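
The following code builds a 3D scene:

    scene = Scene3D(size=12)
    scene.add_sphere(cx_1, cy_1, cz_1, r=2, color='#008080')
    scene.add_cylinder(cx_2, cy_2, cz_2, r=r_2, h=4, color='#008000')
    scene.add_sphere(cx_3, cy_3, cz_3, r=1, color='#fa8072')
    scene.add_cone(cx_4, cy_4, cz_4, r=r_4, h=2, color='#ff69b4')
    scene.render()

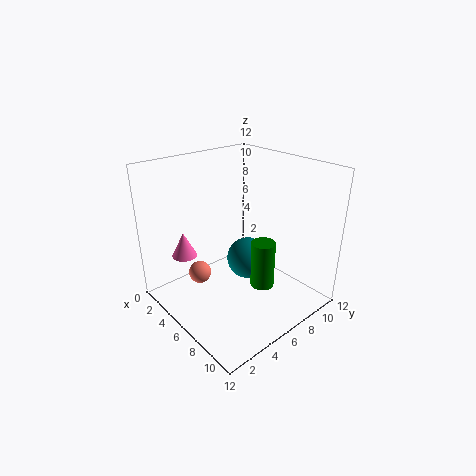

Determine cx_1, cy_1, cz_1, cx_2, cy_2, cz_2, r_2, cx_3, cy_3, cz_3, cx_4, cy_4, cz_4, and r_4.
cx_1 = 4, cy_1 = 9, cz_1 = 2, cx_2 = 8, cy_2 = 7, cz_2 = 2, r_2 = 1, cx_3 = 3, cy_3 = 4, cz_3 = 2, cx_4 = 4, cy_4 = 2, cz_4 = 5, r_4 = 1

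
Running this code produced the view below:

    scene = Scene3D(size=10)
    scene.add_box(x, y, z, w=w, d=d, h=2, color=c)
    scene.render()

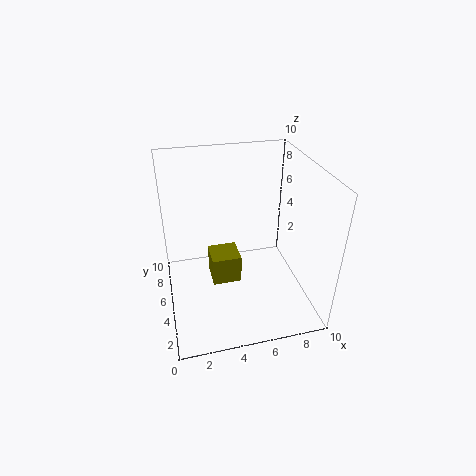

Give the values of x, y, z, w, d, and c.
x = 3; y = 4; z = 2; w = 2; d = 2; c = 'olive'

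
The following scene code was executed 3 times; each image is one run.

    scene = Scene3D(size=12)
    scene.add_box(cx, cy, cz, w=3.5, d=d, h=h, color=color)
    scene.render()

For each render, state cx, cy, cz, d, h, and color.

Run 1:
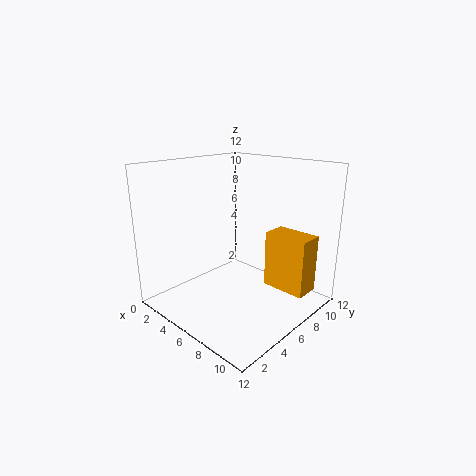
cx = 8.5, cy = 6.5, cz = 2.5, d = 2, h = 4.5, color = 'orange'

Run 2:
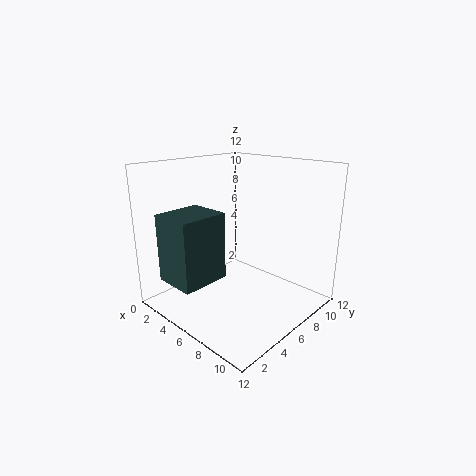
cx = 2.5, cy = 0.5, cz = 3, d = 4, h = 5.5, color = 'darkslategray'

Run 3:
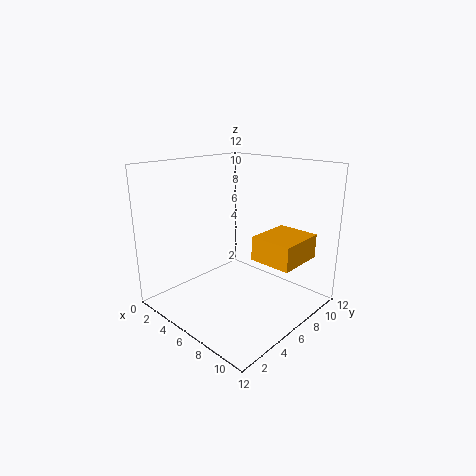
cx = 7.5, cy = 6, cz = 4.5, d = 4, h = 2, color = 'orange'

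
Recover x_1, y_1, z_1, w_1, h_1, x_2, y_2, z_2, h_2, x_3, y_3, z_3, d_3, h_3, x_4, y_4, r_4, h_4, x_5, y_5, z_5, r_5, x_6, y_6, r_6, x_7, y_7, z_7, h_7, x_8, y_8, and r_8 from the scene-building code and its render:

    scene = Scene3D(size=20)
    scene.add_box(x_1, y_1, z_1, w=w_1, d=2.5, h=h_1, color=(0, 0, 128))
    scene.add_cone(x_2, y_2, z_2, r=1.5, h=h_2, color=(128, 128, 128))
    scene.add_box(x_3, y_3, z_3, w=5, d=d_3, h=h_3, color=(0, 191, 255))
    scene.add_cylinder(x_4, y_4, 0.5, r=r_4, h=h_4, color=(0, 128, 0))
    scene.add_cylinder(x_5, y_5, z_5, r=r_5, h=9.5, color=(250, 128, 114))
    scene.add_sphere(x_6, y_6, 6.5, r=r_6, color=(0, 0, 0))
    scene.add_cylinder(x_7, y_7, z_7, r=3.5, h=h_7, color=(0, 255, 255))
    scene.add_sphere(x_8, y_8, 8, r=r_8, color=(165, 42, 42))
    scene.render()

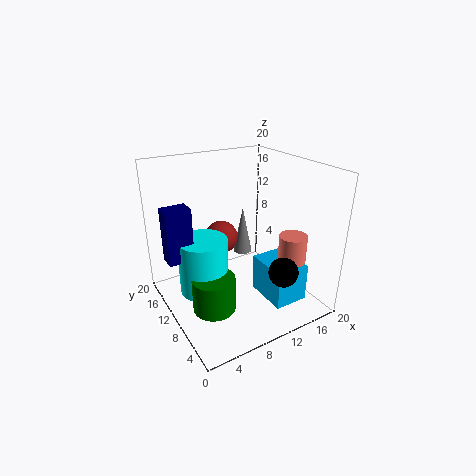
x_1 = 0.5, y_1 = 11.5, z_1 = 7.5, w_1 = 3.5, h_1 = 7.5, x_2 = 14.5, y_2 = 16, z_2 = 4, h_2 = 7.5, x_3 = 13, y_3 = 4, z_3 = 0.5, d_3 = 6.5, h_3 = 5.5, x_4 = 5.5, y_4 = 9, r_4 = 3, h_4 = 5, x_5 = 17, y_5 = 6.5, z_5 = 0.5, r_5 = 2, x_6 = 13.5, y_6 = 4, r_6 = 2, x_7 = 5.5, y_7 = 12, z_7 = 2, h_7 = 8, x_8 = 10, y_8 = 15, r_8 = 2.5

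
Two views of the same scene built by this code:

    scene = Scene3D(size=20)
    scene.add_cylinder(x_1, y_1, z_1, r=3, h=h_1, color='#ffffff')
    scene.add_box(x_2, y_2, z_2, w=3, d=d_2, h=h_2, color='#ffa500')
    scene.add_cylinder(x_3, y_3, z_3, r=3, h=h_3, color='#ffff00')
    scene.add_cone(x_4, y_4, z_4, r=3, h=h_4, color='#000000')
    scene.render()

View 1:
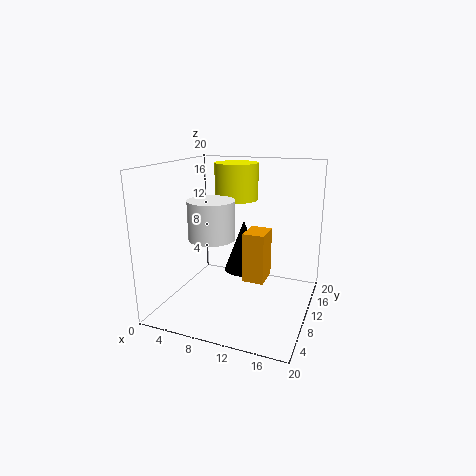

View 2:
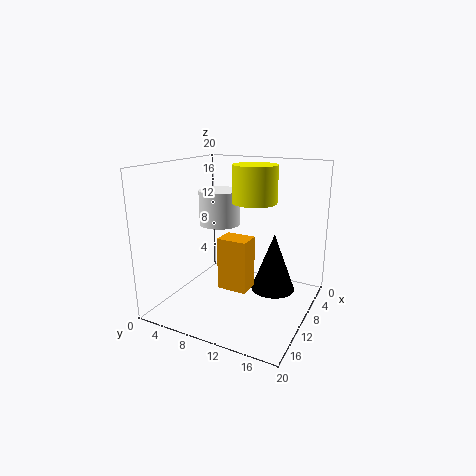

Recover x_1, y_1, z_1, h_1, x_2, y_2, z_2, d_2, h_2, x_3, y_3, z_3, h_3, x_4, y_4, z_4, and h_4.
x_1 = 8
y_1 = 6
z_1 = 11
h_1 = 5
x_2 = 11
y_2 = 9
z_2 = 4
d_2 = 4
h_2 = 7
x_3 = 9
y_3 = 12
z_3 = 15
h_3 = 5
x_4 = 9
y_4 = 15
z_4 = 3
h_4 = 8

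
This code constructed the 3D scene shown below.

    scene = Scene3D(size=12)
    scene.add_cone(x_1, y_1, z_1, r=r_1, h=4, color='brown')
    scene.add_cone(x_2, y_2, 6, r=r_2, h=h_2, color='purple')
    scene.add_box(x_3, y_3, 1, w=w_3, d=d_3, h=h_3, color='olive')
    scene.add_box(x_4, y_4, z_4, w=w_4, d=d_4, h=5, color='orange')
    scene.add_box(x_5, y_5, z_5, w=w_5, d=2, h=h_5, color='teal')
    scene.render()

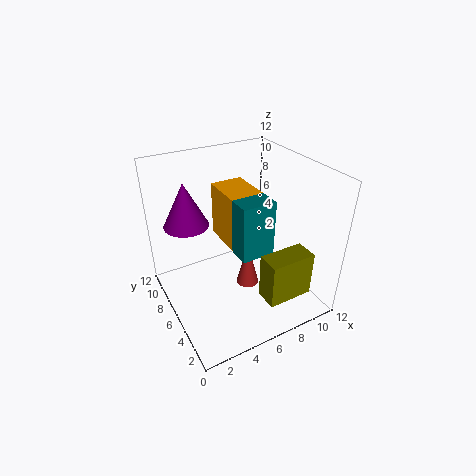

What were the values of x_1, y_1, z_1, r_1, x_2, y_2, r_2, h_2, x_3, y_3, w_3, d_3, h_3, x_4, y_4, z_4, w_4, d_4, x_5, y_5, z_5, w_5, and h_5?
x_1 = 7; y_1 = 6; z_1 = 1; r_1 = 1; x_2 = 3; y_2 = 10; r_2 = 2; h_2 = 4; x_3 = 7; y_3 = 2; w_3 = 4; d_3 = 2; h_3 = 4; x_4 = 6; y_4 = 7; z_4 = 4; w_4 = 3; d_4 = 4; x_5 = 6; y_5 = 5; z_5 = 4; w_5 = 3; h_5 = 5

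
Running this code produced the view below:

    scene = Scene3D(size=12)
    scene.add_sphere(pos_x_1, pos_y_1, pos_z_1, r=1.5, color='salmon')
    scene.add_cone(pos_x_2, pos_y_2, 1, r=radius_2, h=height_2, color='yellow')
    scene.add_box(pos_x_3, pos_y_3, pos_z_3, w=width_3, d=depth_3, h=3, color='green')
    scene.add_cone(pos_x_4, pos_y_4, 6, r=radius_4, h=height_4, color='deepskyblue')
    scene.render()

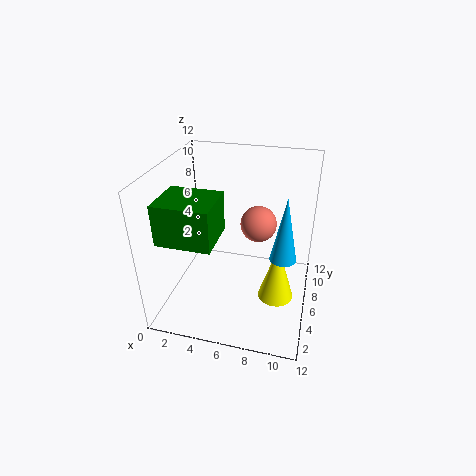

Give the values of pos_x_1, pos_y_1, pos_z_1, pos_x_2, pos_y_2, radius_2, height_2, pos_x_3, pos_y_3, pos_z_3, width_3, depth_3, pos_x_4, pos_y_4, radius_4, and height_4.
pos_x_1 = 7.5; pos_y_1 = 7; pos_z_1 = 7; pos_x_2 = 9.5; pos_y_2 = 5.5; radius_2 = 1.5; height_2 = 5; pos_x_3 = 1.5; pos_y_3 = 0.5; pos_z_3 = 8; width_3 = 4; depth_3 = 3.5; pos_x_4 = 10; pos_y_4 = 4; radius_4 = 1; height_4 = 5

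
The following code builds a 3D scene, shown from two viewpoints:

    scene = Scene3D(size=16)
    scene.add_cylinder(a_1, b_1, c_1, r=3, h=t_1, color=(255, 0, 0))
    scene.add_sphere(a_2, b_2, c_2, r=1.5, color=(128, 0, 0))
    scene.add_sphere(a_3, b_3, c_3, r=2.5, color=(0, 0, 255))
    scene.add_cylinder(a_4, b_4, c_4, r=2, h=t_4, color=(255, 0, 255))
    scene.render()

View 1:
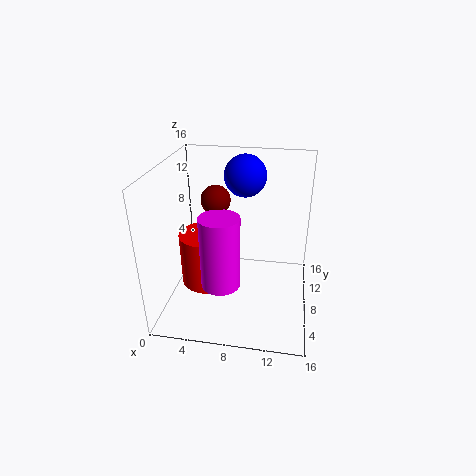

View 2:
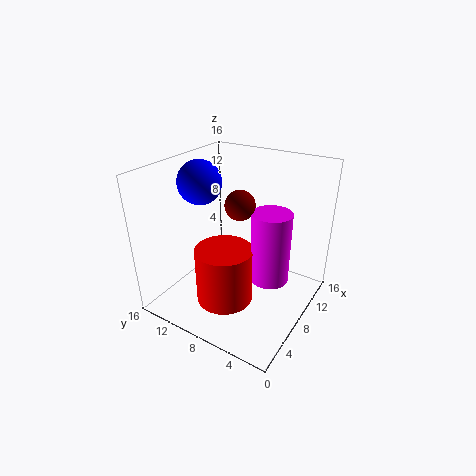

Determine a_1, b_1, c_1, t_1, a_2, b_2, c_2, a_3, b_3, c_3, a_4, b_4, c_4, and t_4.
a_1 = 4.5
b_1 = 7.5
c_1 = 2.5
t_1 = 6
a_2 = 6
b_2 = 6.5
c_2 = 13
a_3 = 8
b_3 = 13
c_3 = 13.5
a_4 = 7
b_4 = 3.5
c_4 = 5
t_4 = 7.5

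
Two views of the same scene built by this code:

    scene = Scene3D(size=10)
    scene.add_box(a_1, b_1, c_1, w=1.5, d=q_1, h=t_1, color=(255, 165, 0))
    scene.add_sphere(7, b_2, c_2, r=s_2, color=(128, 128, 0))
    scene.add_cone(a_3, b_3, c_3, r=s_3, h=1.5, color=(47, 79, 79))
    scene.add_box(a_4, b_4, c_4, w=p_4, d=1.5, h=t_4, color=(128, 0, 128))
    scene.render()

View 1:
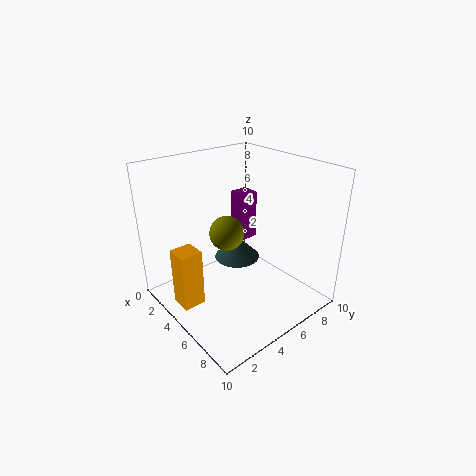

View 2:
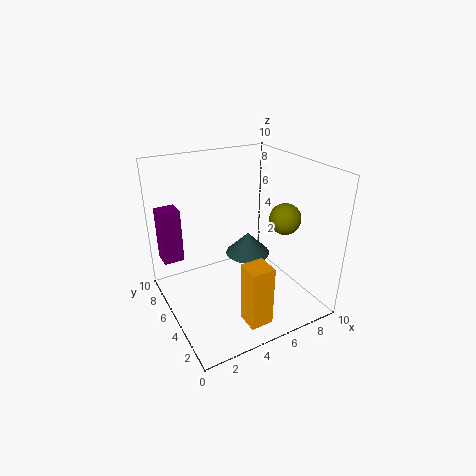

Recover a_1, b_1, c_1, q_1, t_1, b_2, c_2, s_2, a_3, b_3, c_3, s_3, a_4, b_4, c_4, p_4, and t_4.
a_1 = 3.5, b_1 = 0.5, c_1 = 1, q_1 = 1.5, t_1 = 4, b_2 = 2.5, c_2 = 7, s_2 = 1, a_3 = 5.5, b_3 = 4.5, c_3 = 4, s_3 = 1.5, a_4 = 0.5, b_4 = 8, c_4 = 2.5, p_4 = 1.5, t_4 = 4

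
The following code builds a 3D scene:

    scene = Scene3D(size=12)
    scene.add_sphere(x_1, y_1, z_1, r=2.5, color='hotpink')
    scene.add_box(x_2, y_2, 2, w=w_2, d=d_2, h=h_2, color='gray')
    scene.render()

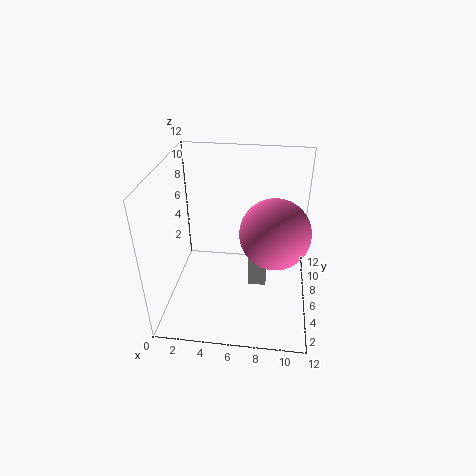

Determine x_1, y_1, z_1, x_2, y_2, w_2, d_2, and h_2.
x_1 = 9, y_1 = 3, z_1 = 8.5, x_2 = 7, y_2 = 5, w_2 = 1.5, d_2 = 2.5, h_2 = 3.5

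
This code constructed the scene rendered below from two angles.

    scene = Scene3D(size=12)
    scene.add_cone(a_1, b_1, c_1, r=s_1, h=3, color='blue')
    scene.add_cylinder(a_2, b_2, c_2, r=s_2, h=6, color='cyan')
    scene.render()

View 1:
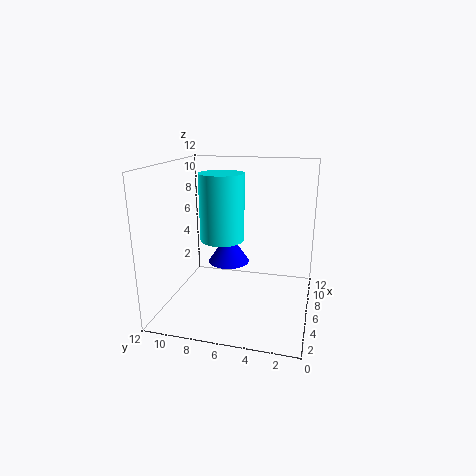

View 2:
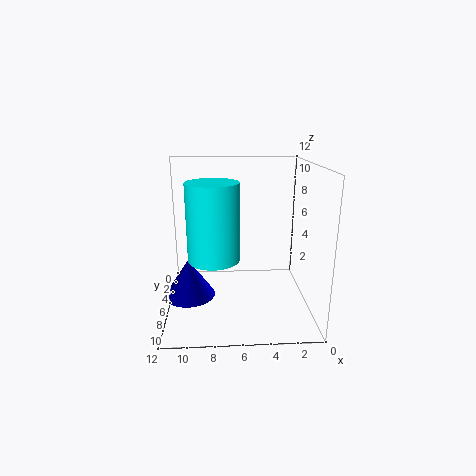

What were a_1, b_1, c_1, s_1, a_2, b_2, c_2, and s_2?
a_1 = 10; b_1 = 8; c_1 = 2; s_1 = 2; a_2 = 8; b_2 = 8; c_2 = 5; s_2 = 2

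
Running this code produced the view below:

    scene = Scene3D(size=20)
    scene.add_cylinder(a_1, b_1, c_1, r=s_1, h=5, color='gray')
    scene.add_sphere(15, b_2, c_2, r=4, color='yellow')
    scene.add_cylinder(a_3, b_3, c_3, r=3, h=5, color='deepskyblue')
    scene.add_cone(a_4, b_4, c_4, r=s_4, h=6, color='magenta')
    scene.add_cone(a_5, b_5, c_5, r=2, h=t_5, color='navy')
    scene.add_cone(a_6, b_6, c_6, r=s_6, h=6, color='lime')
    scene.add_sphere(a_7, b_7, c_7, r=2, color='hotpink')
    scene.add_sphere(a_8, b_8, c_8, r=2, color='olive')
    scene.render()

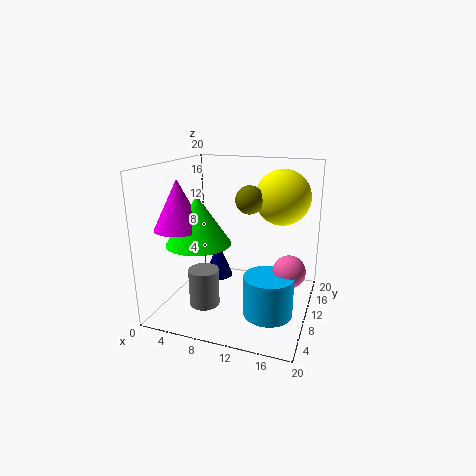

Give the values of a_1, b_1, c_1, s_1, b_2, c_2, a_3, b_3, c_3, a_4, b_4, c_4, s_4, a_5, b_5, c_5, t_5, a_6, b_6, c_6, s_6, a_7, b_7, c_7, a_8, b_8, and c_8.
a_1 = 7; b_1 = 5; c_1 = 2; s_1 = 2; b_2 = 15; c_2 = 15; a_3 = 16; b_3 = 4; c_3 = 3; a_4 = 5; b_4 = 3; c_4 = 13; s_4 = 3; a_5 = 7; b_5 = 10; c_5 = 4; t_5 = 5; a_6 = 7; b_6 = 4; c_6 = 11; s_6 = 4; a_7 = 18; b_7 = 6; c_7 = 8; a_8 = 11; b_8 = 12; c_8 = 15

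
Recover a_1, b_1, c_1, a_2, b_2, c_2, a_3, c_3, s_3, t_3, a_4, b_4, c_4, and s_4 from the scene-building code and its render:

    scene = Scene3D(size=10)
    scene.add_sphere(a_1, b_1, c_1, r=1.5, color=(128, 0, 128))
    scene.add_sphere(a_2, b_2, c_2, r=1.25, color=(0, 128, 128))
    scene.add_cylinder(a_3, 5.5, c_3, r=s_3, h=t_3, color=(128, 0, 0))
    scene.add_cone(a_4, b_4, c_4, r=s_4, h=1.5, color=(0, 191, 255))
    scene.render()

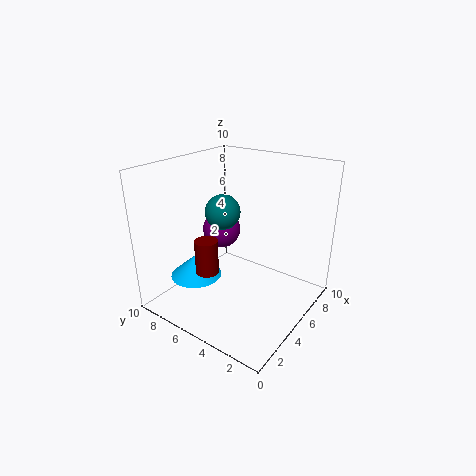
a_1 = 7.25
b_1 = 8.25
c_1 = 4
a_2 = 5.25
b_2 = 6.5
c_2 = 6.5
a_3 = 2.25
c_3 = 3.5
s_3 = 0.75
t_3 = 2.25
a_4 = 2.75
b_4 = 7
c_4 = 2.5
s_4 = 1.75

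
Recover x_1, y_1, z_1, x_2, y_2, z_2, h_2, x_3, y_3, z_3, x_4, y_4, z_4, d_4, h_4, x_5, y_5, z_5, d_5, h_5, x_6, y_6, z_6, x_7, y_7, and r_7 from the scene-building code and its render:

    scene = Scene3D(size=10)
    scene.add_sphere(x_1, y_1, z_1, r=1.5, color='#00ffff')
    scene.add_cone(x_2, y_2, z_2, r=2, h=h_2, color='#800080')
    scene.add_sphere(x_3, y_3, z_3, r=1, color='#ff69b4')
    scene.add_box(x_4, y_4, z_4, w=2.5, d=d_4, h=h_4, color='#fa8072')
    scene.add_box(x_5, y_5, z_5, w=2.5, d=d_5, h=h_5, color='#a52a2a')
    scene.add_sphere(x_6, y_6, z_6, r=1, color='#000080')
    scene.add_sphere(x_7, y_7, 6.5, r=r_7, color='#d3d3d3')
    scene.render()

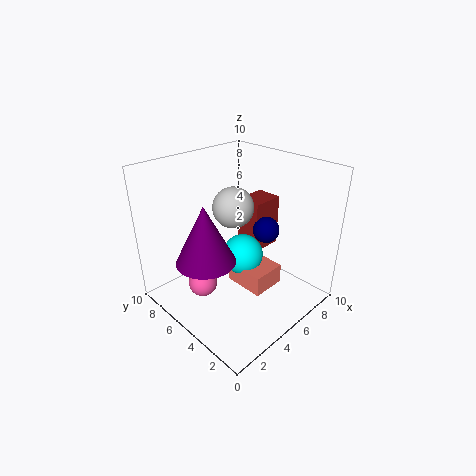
x_1 = 6
y_1 = 5.5
z_1 = 3
x_2 = 2.5
y_2 = 5.5
z_2 = 4
h_2 = 4
x_3 = 2.5
y_3 = 6
z_3 = 2
x_4 = 5
y_4 = 3
z_4 = 1
d_4 = 3
h_4 = 1.5
x_5 = 7.5
y_5 = 5.5
z_5 = 2.5
d_5 = 2
h_5 = 4
x_6 = 8
y_6 = 5
z_6 = 4.5
x_7 = 6
y_7 = 6.5
r_7 = 1.5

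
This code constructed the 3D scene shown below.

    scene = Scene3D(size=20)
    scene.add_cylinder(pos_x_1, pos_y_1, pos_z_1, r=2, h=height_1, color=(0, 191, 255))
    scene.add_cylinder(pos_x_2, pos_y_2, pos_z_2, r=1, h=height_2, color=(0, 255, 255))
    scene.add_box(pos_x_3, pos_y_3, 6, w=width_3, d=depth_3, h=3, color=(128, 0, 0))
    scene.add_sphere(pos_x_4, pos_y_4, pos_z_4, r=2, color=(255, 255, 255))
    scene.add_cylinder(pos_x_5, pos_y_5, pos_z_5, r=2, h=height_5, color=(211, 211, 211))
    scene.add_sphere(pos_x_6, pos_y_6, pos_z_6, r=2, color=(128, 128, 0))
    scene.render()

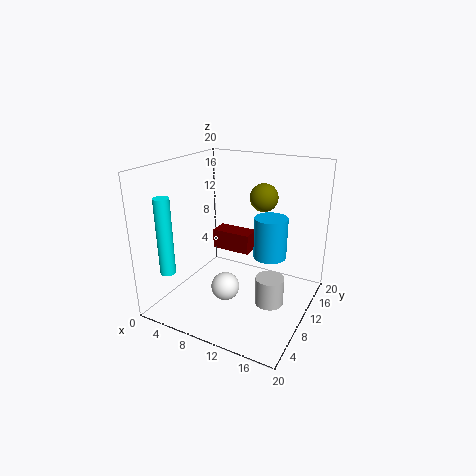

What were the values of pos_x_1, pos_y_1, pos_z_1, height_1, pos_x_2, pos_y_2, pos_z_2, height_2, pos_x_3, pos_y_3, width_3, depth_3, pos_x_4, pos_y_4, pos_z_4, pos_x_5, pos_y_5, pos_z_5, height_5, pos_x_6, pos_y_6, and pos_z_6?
pos_x_1 = 16, pos_y_1 = 7, pos_z_1 = 10, height_1 = 5, pos_x_2 = 4, pos_y_2 = 2, pos_z_2 = 7, height_2 = 10, pos_x_3 = 4, pos_y_3 = 13, width_3 = 6, depth_3 = 3, pos_x_4 = 9, pos_y_4 = 8, pos_z_4 = 3, pos_x_5 = 15, pos_y_5 = 10, pos_z_5 = 1, height_5 = 4, pos_x_6 = 12, pos_y_6 = 14, pos_z_6 = 15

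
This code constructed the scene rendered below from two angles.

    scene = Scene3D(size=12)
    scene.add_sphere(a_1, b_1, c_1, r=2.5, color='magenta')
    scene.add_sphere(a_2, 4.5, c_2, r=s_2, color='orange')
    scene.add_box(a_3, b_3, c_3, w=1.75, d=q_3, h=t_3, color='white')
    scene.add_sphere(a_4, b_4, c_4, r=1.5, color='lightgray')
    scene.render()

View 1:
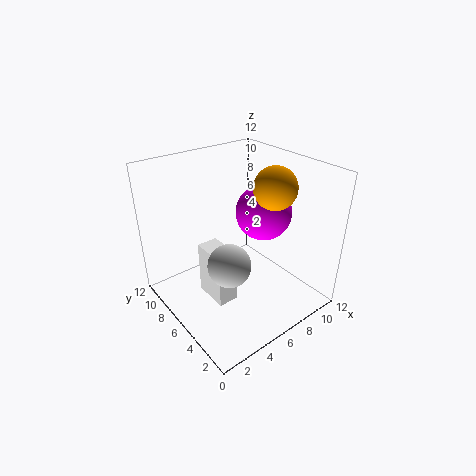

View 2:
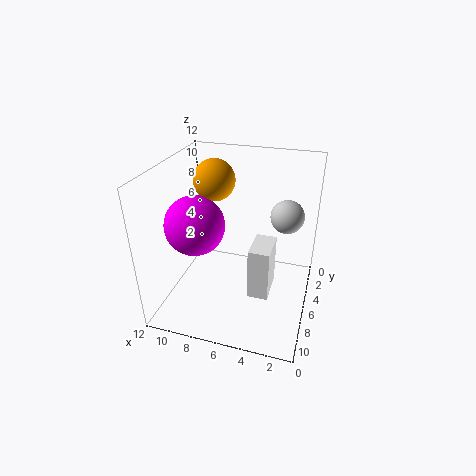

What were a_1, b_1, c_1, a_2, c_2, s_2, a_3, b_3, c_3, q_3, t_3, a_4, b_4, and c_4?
a_1 = 9.5
b_1 = 6.75
c_1 = 7
a_2 = 8.5
c_2 = 10.25
s_2 = 1.75
a_3 = 3
b_3 = 4.5
c_3 = 1.25
q_3 = 3
t_3 = 4.5
a_4 = 2.5
b_4 = 2.5
c_4 = 6.75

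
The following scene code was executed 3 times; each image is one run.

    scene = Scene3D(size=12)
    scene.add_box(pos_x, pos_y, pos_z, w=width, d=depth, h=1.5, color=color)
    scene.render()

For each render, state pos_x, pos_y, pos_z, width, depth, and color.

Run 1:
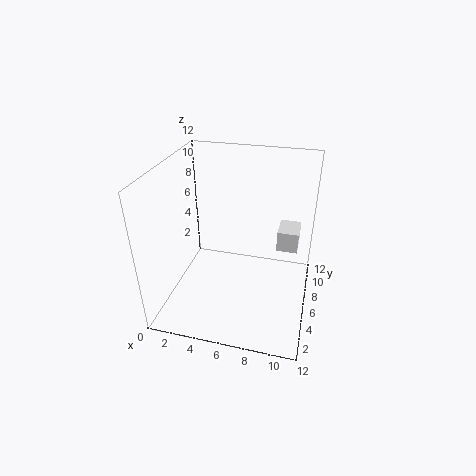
pos_x = 9.5, pos_y = 3.5, pos_z = 7, width = 1.5, depth = 2, color = 'white'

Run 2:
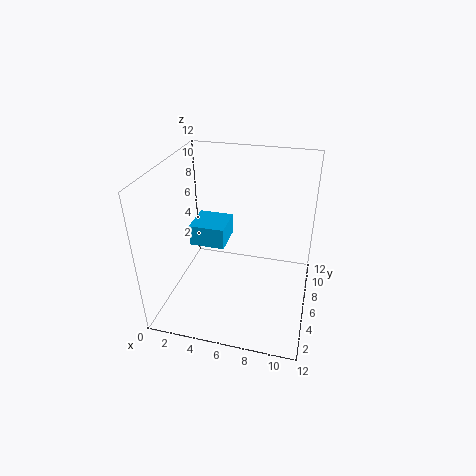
pos_x = 3.5, pos_y = 2, pos_z = 7.5, width = 2.5, depth = 2.5, color = 'deepskyblue'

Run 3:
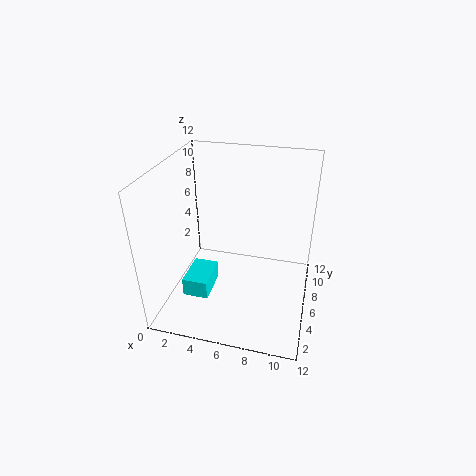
pos_x = 2.5, pos_y = 2, pos_z = 2.5, width = 2, depth = 3, color = 'cyan'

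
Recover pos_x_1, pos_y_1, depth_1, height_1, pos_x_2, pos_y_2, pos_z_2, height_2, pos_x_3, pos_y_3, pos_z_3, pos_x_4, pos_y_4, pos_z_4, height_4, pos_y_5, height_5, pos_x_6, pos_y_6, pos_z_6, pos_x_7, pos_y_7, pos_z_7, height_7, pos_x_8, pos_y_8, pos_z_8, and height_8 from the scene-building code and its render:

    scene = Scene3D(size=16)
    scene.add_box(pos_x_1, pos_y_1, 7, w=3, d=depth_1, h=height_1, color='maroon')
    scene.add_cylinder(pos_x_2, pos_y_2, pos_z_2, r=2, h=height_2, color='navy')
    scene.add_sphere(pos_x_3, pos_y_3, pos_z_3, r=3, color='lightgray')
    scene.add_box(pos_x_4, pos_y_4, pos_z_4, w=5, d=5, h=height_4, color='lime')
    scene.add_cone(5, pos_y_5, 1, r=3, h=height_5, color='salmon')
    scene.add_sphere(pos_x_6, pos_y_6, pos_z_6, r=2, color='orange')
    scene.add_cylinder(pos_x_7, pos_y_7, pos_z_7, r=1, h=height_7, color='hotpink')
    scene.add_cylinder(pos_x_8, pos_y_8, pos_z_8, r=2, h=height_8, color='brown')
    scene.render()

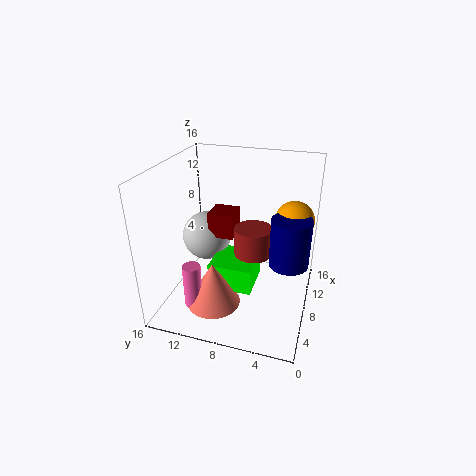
pos_x_1 = 9, pos_y_1 = 9, depth_1 = 3, height_1 = 3, pos_x_2 = 6, pos_y_2 = 2, pos_z_2 = 7, height_2 = 5, pos_x_3 = 11, pos_y_3 = 13, pos_z_3 = 6, pos_x_4 = 6, pos_y_4 = 6, pos_z_4 = 2, height_4 = 3, pos_y_5 = 10, height_5 = 5, pos_x_6 = 8, pos_y_6 = 2, pos_z_6 = 11, pos_x_7 = 4, pos_y_7 = 12, pos_z_7 = 1, height_7 = 5, pos_x_8 = 7, pos_y_8 = 6, pos_z_8 = 7, height_8 = 3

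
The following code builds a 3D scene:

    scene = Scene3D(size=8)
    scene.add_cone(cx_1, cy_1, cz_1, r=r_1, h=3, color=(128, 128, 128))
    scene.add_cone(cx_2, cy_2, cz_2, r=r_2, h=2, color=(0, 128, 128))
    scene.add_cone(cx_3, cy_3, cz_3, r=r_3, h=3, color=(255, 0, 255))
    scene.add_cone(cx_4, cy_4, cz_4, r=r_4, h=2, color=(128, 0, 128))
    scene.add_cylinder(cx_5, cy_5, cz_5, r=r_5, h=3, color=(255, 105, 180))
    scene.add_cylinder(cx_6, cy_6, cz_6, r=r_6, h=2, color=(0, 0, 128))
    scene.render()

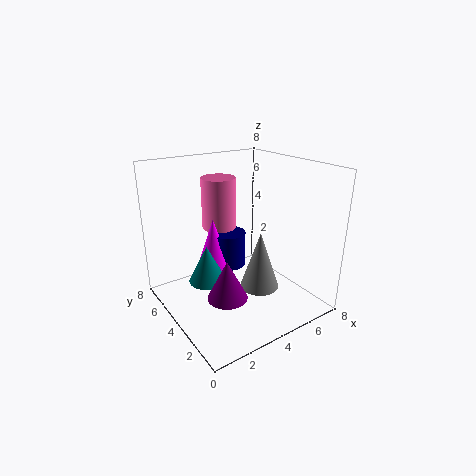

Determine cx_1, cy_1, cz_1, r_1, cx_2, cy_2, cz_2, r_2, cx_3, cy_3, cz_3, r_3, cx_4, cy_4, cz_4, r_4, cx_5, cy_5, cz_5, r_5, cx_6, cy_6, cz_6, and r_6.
cx_1 = 4; cy_1 = 2; cz_1 = 2; r_1 = 1; cx_2 = 2; cy_2 = 4; cz_2 = 2; r_2 = 1; cx_3 = 3; cy_3 = 5; cz_3 = 2; r_3 = 1; cx_4 = 2; cy_4 = 2; cz_4 = 2; r_4 = 1; cx_5 = 4; cy_5 = 6; cz_5 = 4; r_5 = 1; cx_6 = 4; cy_6 = 5; cz_6 = 2; r_6 = 1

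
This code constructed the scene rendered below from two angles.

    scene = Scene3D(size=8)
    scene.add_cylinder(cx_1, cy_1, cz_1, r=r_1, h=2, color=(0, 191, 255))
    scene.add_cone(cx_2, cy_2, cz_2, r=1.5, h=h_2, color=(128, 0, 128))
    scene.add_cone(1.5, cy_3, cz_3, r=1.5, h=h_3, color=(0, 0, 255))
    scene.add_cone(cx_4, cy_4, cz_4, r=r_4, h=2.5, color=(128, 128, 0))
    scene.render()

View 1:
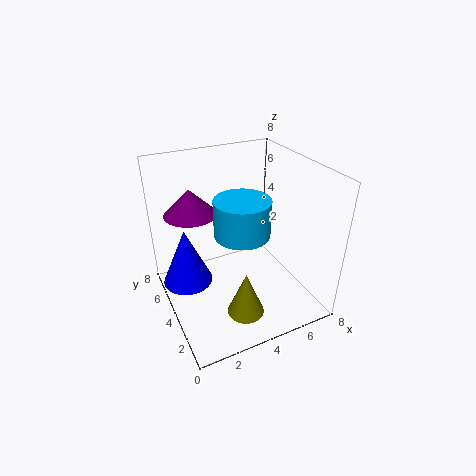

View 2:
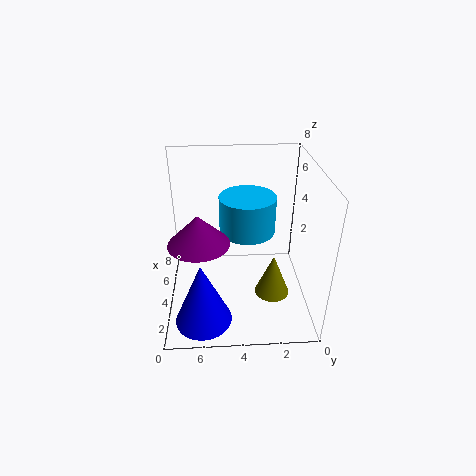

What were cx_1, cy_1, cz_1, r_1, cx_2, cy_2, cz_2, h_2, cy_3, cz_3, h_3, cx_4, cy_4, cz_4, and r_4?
cx_1 = 4; cy_1 = 3.5; cz_1 = 4.5; r_1 = 1.5; cx_2 = 2; cy_2 = 6; cz_2 = 5; h_2 = 1.5; cy_3 = 6; cz_3 = 0.5; h_3 = 3.5; cx_4 = 3.5; cy_4 = 2; cz_4 = 0.5; r_4 = 1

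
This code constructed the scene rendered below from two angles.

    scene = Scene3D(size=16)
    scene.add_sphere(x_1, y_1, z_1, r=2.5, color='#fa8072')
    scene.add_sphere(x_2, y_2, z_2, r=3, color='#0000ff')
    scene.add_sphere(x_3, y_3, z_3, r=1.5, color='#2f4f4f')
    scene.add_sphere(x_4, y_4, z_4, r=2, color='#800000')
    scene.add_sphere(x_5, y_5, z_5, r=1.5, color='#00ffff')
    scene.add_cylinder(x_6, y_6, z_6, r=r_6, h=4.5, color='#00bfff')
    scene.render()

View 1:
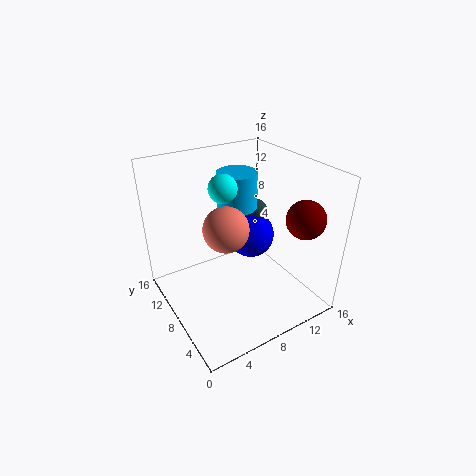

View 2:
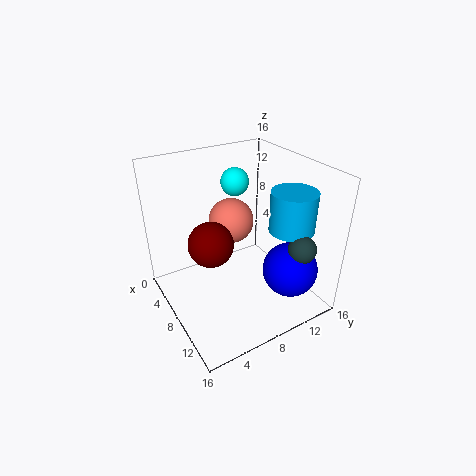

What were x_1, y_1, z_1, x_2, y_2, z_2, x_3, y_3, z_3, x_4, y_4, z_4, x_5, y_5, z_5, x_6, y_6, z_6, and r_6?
x_1 = 6.5; y_1 = 8; z_1 = 9.5; x_2 = 12.5; y_2 = 12; z_2 = 5; x_3 = 13.5; y_3 = 12.5; z_3 = 8; x_4 = 12.5; y_4 = 2.5; z_4 = 11.5; x_5 = 6.5; y_5 = 8.5; z_5 = 14; x_6 = 11; y_6 = 13; z_6 = 9; r_6 = 2.5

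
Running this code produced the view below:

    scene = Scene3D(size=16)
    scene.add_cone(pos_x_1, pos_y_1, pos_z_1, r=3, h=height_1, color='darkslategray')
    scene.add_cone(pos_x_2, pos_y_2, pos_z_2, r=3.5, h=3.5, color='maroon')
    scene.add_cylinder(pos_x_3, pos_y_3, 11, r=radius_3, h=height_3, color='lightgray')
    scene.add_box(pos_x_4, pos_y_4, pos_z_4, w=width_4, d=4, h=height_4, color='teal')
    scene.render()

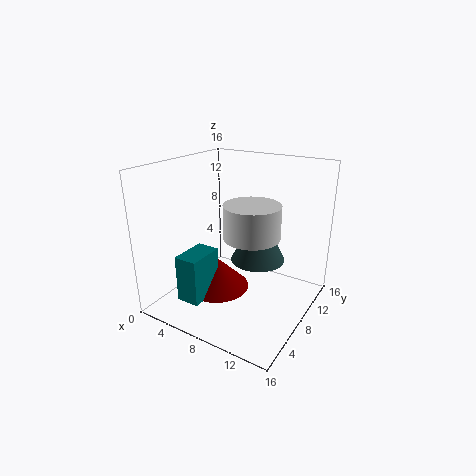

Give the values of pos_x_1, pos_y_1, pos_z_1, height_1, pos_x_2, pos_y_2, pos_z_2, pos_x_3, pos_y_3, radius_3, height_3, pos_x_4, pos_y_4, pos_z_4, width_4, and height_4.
pos_x_1 = 10, pos_y_1 = 9, pos_z_1 = 5.5, height_1 = 6, pos_x_2 = 6.5, pos_y_2 = 6, pos_z_2 = 2.5, pos_x_3 = 12.5, pos_y_3 = 3, radius_3 = 2.5, height_3 = 3, pos_x_4 = 4.5, pos_y_4 = 1.5, pos_z_4 = 2.5, width_4 = 2.5, height_4 = 5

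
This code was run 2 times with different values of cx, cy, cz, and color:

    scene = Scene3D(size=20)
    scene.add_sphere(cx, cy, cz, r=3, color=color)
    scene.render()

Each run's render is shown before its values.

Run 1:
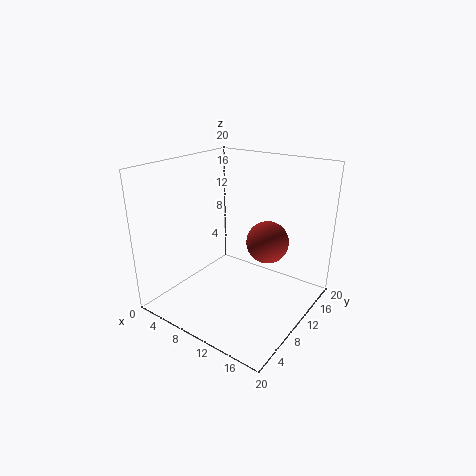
cx = 13; cy = 13; cz = 9; color = 'brown'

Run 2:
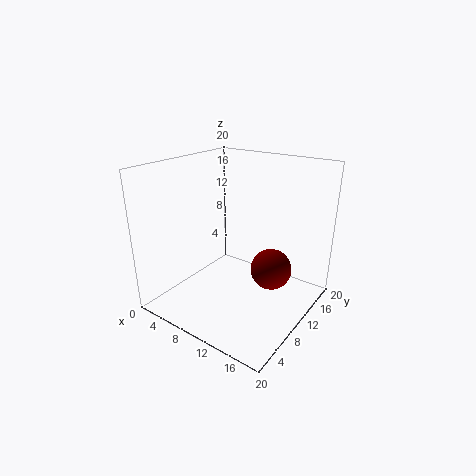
cx = 13.5; cy = 13.5; cz = 4.5; color = 'maroon'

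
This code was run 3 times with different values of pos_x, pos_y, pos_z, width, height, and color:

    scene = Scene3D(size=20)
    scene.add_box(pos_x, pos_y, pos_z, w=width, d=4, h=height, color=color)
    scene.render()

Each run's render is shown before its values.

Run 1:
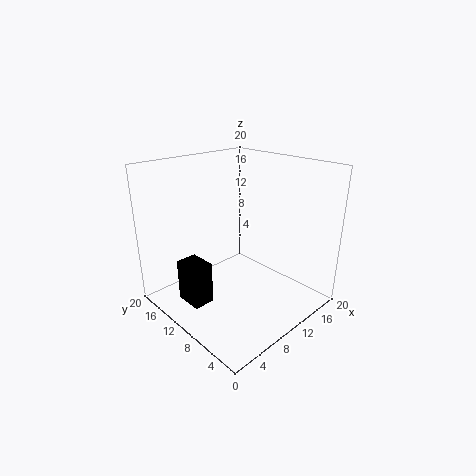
pos_x = 3; pos_y = 11; pos_z = 1; width = 3; height = 6; color = 'black'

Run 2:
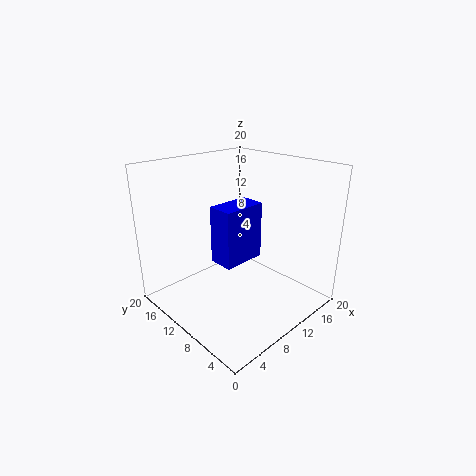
pos_x = 10; pos_y = 12; pos_z = 4; width = 7; height = 9; color = 'blue'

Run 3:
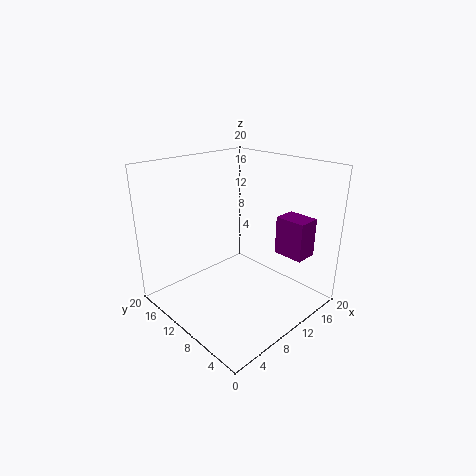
pos_x = 12; pos_y = 1; pos_z = 9; width = 3; height = 5; color = 'purple'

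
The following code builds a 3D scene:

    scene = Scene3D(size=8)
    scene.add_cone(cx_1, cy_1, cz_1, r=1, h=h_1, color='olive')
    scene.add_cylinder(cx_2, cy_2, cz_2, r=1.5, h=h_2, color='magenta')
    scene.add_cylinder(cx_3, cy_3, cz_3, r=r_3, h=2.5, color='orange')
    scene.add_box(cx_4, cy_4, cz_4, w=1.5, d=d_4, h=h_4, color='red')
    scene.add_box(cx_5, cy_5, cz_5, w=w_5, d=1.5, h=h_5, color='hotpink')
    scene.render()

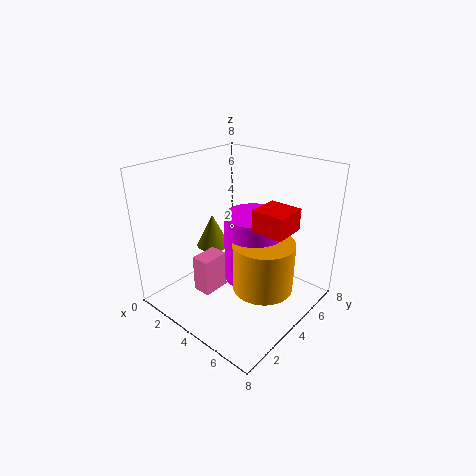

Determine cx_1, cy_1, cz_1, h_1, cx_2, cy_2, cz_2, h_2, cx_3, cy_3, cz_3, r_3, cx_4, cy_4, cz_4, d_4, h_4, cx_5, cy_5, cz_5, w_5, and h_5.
cx_1 = 1.5; cy_1 = 4.5; cz_1 = 2.5; h_1 = 2; cx_2 = 5.5; cy_2 = 3.5; cz_2 = 2.5; h_2 = 3.5; cx_3 = 6.5; cy_3 = 3; cz_3 = 2.5; r_3 = 1.5; cx_4 = 6.5; cy_4 = 2; cz_4 = 6; d_4 = 1.5; h_4 = 1; cx_5 = 3; cy_5 = 1.5; cz_5 = 1.5; w_5 = 1; h_5 = 2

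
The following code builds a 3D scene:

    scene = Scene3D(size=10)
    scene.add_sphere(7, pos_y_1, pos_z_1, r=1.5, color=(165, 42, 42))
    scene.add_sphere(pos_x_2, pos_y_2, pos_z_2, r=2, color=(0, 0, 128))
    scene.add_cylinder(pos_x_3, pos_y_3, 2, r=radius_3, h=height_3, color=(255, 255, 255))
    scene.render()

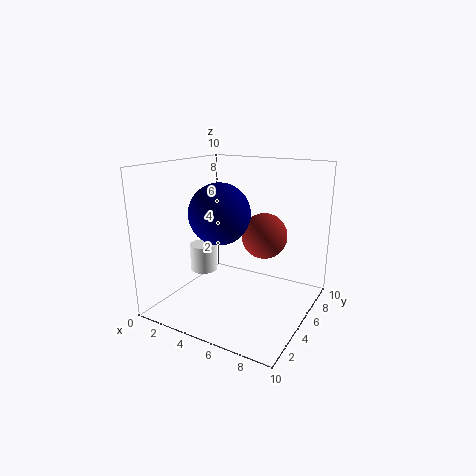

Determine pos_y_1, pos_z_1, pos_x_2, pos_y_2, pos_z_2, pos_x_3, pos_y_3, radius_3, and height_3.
pos_y_1 = 5
pos_z_1 = 5.5
pos_x_2 = 4.5
pos_y_2 = 3.5
pos_z_2 = 7
pos_x_3 = 2
pos_y_3 = 5
radius_3 = 1
height_3 = 2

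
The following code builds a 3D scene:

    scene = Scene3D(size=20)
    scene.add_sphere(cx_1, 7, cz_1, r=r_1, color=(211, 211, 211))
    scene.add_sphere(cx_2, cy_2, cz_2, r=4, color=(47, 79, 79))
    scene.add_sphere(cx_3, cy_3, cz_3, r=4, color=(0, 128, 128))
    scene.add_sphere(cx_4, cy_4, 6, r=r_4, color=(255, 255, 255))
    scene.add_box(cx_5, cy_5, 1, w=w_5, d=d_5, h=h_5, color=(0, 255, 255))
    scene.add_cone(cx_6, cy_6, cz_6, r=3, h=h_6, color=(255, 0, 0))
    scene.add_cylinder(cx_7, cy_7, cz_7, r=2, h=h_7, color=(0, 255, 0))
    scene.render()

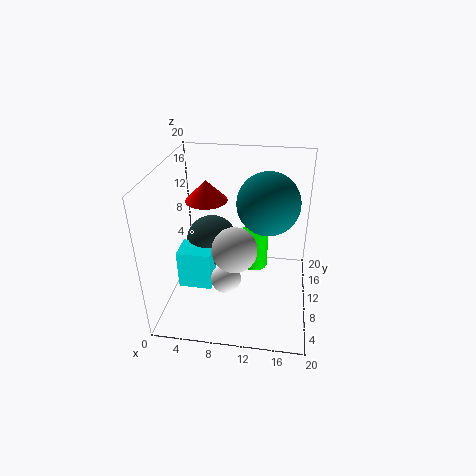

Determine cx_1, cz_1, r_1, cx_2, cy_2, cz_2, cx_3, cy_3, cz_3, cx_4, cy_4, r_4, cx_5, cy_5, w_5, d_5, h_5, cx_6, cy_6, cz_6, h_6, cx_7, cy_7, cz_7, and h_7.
cx_1 = 10
cz_1 = 10
r_1 = 3
cx_2 = 5
cy_2 = 15
cz_2 = 6
cx_3 = 14
cy_3 = 9
cz_3 = 16
cx_4 = 9
cy_4 = 6
r_4 = 2
cx_5 = 1
cy_5 = 9
w_5 = 5
d_5 = 4
h_5 = 6
cx_6 = 5
cy_6 = 13
cz_6 = 14
h_6 = 3
cx_7 = 12
cy_7 = 14
cz_7 = 3
h_7 = 6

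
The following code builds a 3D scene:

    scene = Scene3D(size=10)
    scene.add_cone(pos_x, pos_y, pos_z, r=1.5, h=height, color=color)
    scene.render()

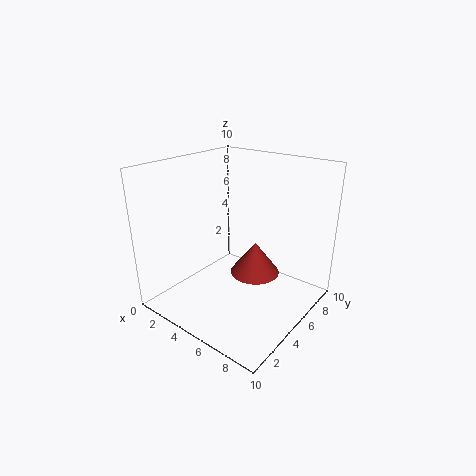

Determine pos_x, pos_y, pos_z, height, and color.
pos_x = 7.5; pos_y = 3.5; pos_z = 4; height = 2; color = 'brown'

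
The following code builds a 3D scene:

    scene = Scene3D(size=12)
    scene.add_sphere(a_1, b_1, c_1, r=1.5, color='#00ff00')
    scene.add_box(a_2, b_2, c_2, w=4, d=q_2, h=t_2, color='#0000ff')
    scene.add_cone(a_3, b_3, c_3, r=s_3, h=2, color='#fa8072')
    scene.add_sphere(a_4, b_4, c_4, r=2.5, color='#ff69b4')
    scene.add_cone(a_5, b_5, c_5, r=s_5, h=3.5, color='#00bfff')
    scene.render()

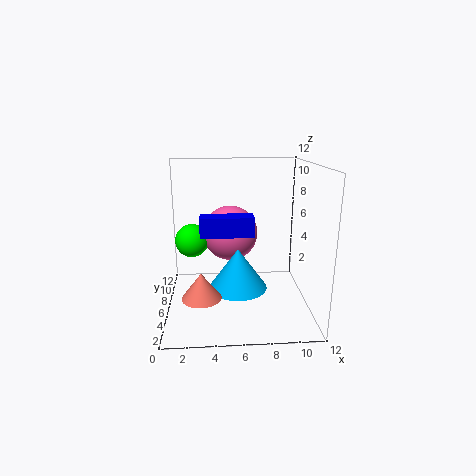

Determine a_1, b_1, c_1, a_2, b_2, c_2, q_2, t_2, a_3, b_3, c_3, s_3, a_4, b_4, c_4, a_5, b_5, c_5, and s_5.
a_1 = 2; b_1 = 8.5; c_1 = 5; a_2 = 3; b_2 = 3; c_2 = 7; q_2 = 1.5; t_2 = 1.5; a_3 = 3; b_3 = 2.5; c_3 = 2.5; s_3 = 1.5; a_4 = 5.5; b_4 = 9; c_4 = 5.5; a_5 = 6; b_5 = 6; c_5 = 1.5; s_5 = 2.5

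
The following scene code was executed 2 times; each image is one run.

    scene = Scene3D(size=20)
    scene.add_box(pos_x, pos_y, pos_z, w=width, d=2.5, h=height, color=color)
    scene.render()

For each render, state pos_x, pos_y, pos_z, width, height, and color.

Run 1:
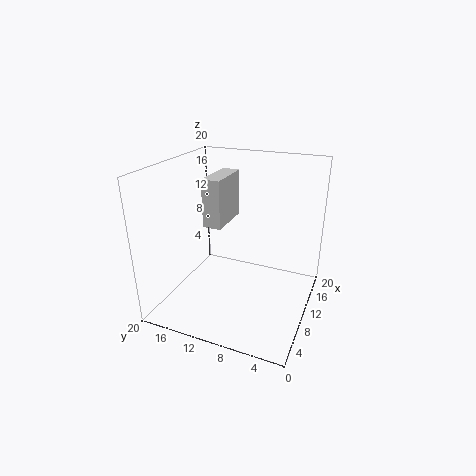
pos_x = 7.5, pos_y = 11.5, pos_z = 12, width = 6.5, height = 6.5, color = 'lightgray'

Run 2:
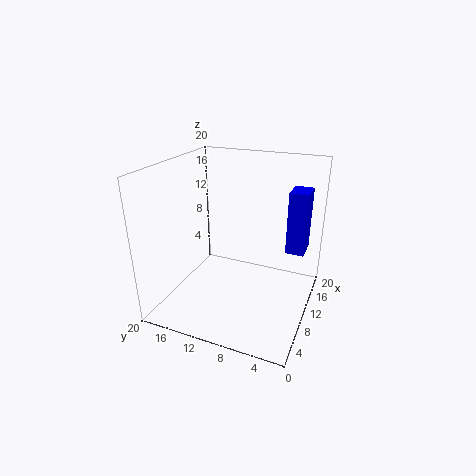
pos_x = 11, pos_y = 1, pos_z = 8.5, width = 3.5, height = 8.5, color = 'blue'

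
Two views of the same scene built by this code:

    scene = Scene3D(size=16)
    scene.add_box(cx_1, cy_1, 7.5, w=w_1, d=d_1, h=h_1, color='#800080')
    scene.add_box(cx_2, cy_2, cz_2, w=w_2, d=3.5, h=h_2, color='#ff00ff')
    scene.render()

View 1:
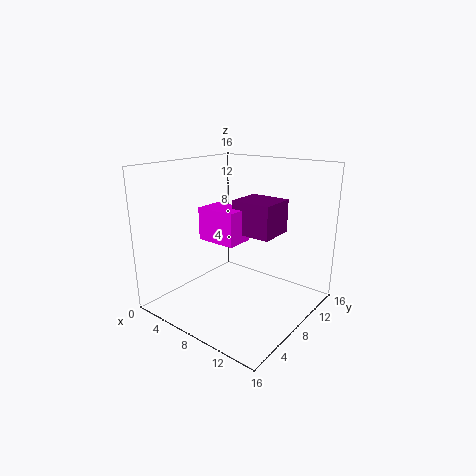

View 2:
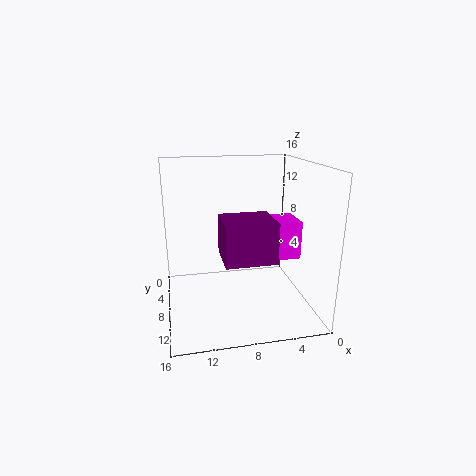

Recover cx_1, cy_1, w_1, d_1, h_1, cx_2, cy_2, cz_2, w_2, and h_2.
cx_1 = 5.5
cy_1 = 10
w_1 = 5
d_1 = 4.5
h_1 = 4
cx_2 = 2
cy_2 = 8
cz_2 = 6.5
w_2 = 5
h_2 = 4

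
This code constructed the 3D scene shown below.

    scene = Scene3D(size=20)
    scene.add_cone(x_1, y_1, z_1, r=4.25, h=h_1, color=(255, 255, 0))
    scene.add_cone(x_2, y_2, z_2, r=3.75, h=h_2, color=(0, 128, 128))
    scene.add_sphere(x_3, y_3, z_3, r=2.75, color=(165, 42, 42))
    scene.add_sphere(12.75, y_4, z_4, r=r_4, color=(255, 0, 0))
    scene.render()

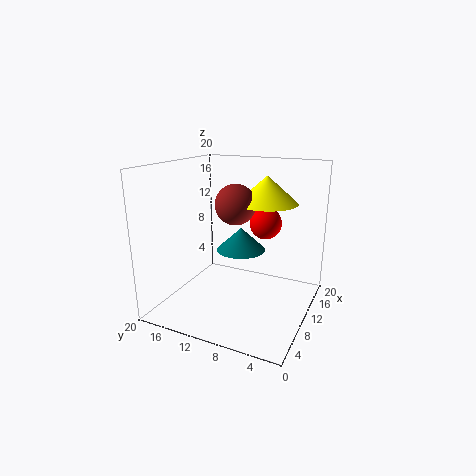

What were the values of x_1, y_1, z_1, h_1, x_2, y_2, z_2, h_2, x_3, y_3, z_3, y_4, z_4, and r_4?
x_1 = 12.25
y_1 = 6.75
z_1 = 14.75
h_1 = 3.75
x_2 = 14.25
y_2 = 11.5
z_2 = 6.5
h_2 = 3.5
x_3 = 9.75
y_3 = 10.25
z_3 = 14.75
y_4 = 7
z_4 = 11.75
r_4 = 2.25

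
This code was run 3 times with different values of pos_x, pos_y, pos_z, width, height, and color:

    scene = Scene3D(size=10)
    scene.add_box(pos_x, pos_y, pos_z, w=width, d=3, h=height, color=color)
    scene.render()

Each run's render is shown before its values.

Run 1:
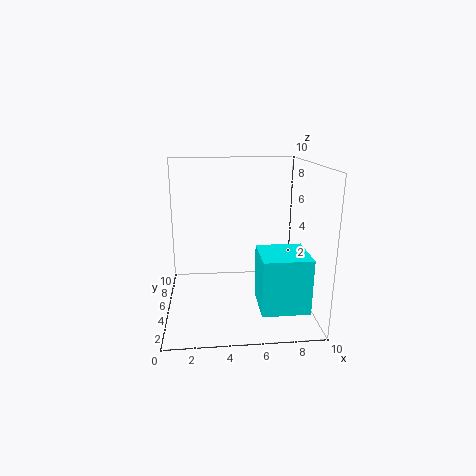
pos_x = 6, pos_y = 0.5, pos_z = 1.5, width = 3, height = 3.5, color = 'cyan'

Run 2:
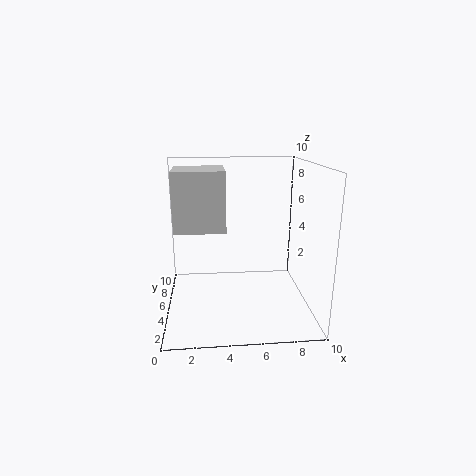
pos_x = 1, pos_y = 1.5, pos_z = 6.5, width = 3, height = 3.5, color = 'lightgray'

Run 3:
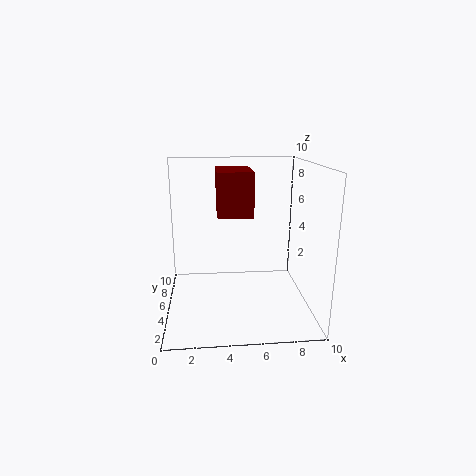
pos_x = 3.5, pos_y = 1, pos_z = 7.5, width = 2, height = 2.5, color = 'maroon'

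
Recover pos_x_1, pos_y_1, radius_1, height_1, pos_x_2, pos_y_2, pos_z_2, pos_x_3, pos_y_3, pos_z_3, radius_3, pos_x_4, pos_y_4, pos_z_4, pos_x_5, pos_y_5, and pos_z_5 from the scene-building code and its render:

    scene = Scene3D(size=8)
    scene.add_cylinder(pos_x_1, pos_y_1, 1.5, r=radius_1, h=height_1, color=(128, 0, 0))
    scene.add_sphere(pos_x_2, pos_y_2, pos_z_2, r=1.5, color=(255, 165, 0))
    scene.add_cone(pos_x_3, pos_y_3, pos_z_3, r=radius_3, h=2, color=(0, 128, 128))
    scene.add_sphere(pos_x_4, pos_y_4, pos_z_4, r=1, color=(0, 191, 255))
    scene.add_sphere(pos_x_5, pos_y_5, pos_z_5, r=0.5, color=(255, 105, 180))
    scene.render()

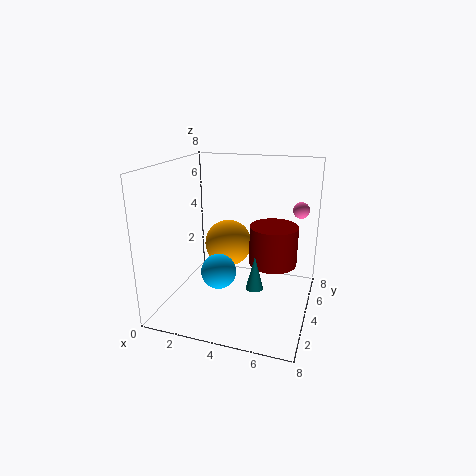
pos_x_1 = 5.5; pos_y_1 = 6.5; radius_1 = 1.5; height_1 = 2.5; pos_x_2 = 2.5; pos_y_2 = 6.5; pos_z_2 = 2.5; pos_x_3 = 5; pos_y_3 = 4; pos_z_3 = 1; radius_3 = 0.5; pos_x_4 = 3; pos_y_4 = 3.5; pos_z_4 = 2; pos_x_5 = 7; pos_y_5 = 7; pos_z_5 = 5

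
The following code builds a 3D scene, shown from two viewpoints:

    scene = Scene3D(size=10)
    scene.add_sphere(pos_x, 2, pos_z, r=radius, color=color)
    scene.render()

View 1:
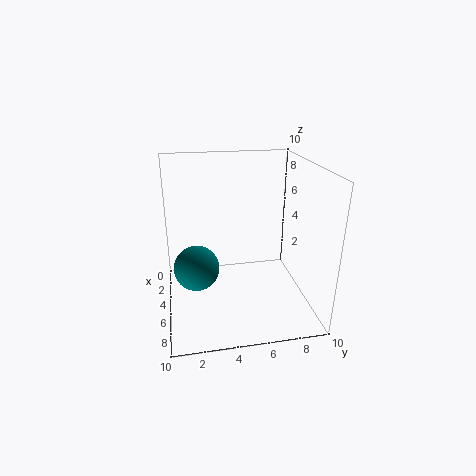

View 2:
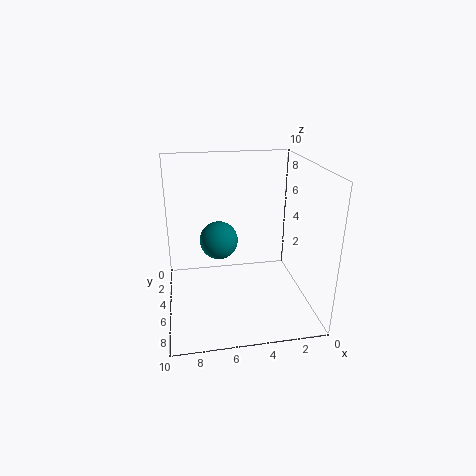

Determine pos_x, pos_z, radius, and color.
pos_x = 6
pos_z = 3.5
radius = 1.5
color = 'teal'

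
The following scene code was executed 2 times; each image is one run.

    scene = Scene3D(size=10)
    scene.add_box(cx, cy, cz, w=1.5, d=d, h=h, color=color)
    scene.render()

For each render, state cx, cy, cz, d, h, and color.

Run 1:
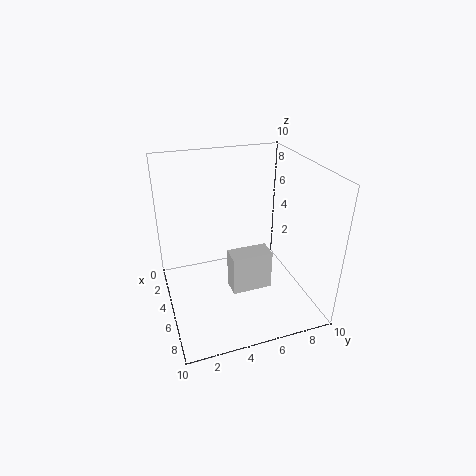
cx = 4
cy = 4.5
cz = 0.5
d = 3
h = 3
color = 'lightgray'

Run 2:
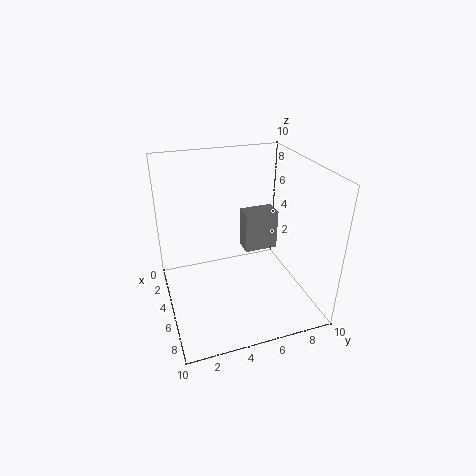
cx = 2.5
cy = 6
cz = 3
d = 2.5
h = 3
color = 'gray'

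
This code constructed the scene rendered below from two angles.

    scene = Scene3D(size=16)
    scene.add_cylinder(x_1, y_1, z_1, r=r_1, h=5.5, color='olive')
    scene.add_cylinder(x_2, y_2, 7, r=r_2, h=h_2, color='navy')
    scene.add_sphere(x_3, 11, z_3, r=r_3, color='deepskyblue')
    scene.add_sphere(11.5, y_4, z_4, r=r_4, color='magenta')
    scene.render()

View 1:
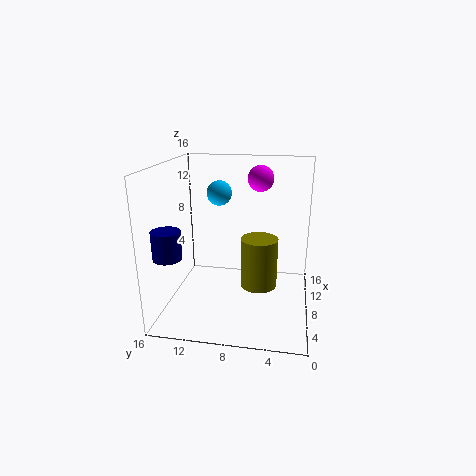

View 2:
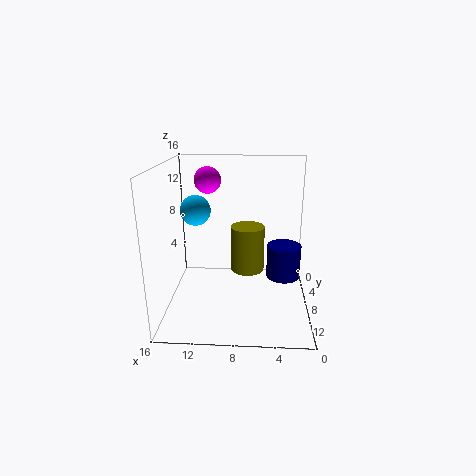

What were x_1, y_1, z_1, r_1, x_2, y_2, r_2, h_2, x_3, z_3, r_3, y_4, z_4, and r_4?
x_1 = 7, y_1 = 5.5, z_1 = 3, r_1 = 2, x_2 = 3.5, y_2 = 14.5, r_2 = 1.5, h_2 = 3, x_3 = 12, z_3 = 12, r_3 = 1.5, y_4 = 6, z_4 = 14, r_4 = 1.5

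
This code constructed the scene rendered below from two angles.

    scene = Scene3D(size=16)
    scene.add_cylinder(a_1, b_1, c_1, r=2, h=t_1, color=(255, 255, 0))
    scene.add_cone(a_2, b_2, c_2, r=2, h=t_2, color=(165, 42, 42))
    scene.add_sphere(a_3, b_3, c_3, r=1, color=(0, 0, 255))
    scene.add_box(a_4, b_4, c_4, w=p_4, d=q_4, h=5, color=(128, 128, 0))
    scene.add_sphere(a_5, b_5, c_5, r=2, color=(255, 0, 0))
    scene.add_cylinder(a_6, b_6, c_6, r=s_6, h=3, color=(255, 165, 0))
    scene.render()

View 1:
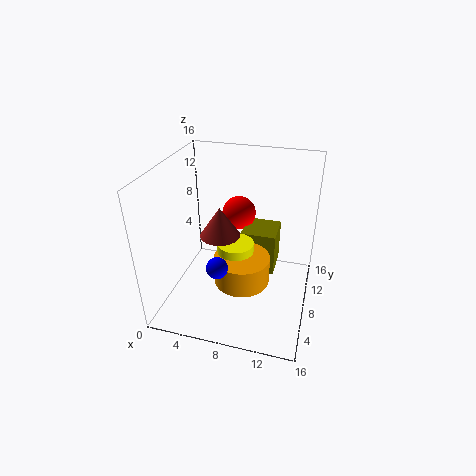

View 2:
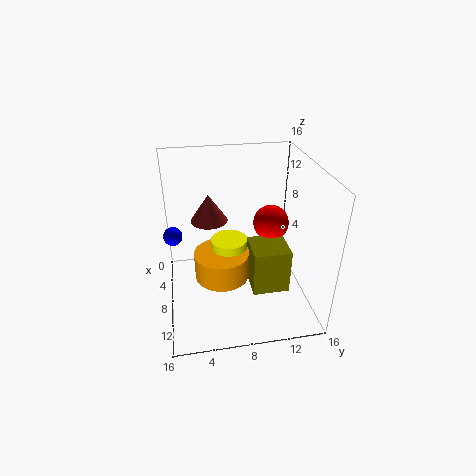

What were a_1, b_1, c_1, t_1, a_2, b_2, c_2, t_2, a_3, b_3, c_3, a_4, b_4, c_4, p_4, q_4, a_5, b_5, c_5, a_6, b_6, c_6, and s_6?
a_1 = 8, b_1 = 7, c_1 = 5, t_1 = 3, a_2 = 7, b_2 = 5, c_2 = 10, t_2 = 3, a_3 = 8, b_3 = 1, c_3 = 9, a_4 = 8, b_4 = 9, c_4 = 3, p_4 = 4, q_4 = 4, a_5 = 7, b_5 = 12, c_5 = 9, a_6 = 9, b_6 = 6, c_6 = 4, s_6 = 3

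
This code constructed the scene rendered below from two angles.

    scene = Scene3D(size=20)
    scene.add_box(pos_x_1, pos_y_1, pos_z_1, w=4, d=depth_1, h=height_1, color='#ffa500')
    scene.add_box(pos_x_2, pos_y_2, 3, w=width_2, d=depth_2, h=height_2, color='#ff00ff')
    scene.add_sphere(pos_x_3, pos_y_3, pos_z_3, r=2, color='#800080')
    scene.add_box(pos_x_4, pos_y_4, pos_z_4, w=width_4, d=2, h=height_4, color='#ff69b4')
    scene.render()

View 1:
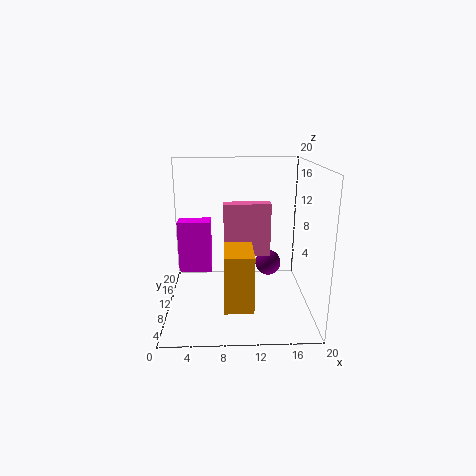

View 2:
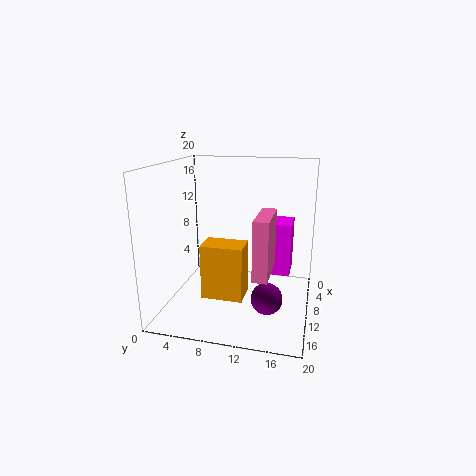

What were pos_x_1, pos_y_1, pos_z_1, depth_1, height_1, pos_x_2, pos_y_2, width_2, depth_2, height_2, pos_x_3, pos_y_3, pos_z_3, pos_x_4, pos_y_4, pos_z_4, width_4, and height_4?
pos_x_1 = 8, pos_y_1 = 5, pos_z_1 = 1, depth_1 = 6, height_1 = 8, pos_x_2 = 1, pos_y_2 = 14, width_2 = 5, depth_2 = 3, height_2 = 8, pos_x_3 = 15, pos_y_3 = 15, pos_z_3 = 4, pos_x_4 = 8, pos_y_4 = 13, pos_z_4 = 6, width_4 = 7, height_4 = 8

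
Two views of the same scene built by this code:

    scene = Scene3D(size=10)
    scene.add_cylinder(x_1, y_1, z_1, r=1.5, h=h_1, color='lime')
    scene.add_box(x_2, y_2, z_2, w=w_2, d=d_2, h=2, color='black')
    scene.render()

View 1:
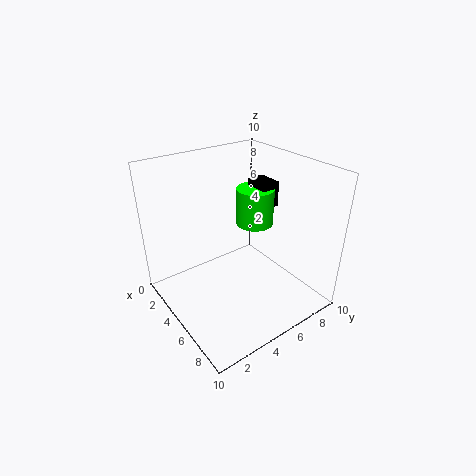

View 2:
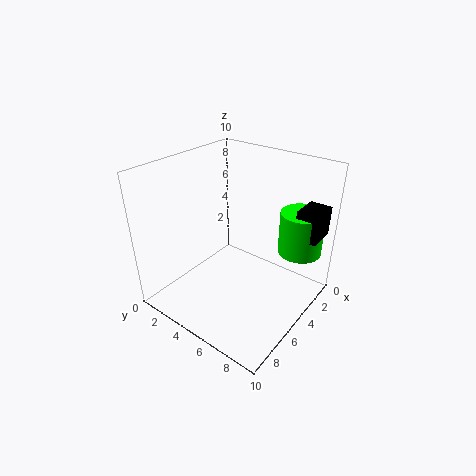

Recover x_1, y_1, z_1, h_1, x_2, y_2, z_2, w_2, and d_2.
x_1 = 2.5; y_1 = 8.5; z_1 = 4; h_1 = 3; x_2 = 1.5; y_2 = 8.5; z_2 = 5.5; w_2 = 2; d_2 = 1.5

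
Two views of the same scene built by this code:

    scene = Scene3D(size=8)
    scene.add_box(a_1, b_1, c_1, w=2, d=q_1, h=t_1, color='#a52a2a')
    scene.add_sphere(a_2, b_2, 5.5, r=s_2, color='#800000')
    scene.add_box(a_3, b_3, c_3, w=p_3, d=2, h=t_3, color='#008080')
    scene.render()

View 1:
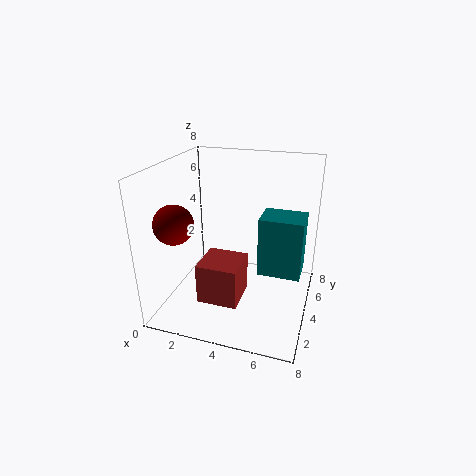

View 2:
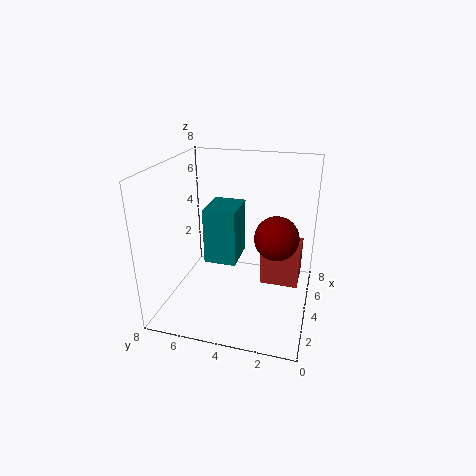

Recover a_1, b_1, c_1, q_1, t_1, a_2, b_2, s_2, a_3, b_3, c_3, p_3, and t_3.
a_1 = 3, b_1 = 0.5, c_1 = 2, q_1 = 2, t_1 = 2, a_2 = 1.5, b_2 = 1.5, s_2 = 1, a_3 = 5, b_3 = 4.5, c_3 = 1.5, p_3 = 2.5, t_3 = 3.5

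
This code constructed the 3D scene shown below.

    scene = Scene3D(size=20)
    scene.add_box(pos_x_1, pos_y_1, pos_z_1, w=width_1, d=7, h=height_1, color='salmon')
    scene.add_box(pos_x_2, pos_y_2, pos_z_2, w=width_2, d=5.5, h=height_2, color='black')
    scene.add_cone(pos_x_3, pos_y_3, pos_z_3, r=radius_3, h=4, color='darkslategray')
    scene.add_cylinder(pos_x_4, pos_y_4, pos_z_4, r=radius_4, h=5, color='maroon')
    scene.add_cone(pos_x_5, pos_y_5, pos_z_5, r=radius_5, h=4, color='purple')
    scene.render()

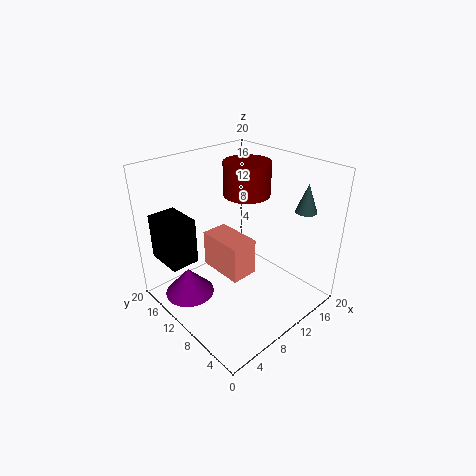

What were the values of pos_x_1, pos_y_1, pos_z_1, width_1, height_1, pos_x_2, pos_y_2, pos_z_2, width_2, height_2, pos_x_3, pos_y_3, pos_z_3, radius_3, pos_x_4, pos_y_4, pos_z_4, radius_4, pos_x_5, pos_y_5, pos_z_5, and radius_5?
pos_x_1 = 8.5, pos_y_1 = 9, pos_z_1 = 3.5, width_1 = 4, height_1 = 5.5, pos_x_2 = 1.5, pos_y_2 = 13.5, pos_z_2 = 6.5, width_2 = 4, height_2 = 6.5, pos_x_3 = 17.5, pos_y_3 = 4.5, pos_z_3 = 13.5, radius_3 = 1.5, pos_x_4 = 15, pos_y_4 = 13.5, pos_z_4 = 14, radius_4 = 3.5, pos_x_5 = 4, pos_y_5 = 14, pos_z_5 = 1.5, radius_5 = 3.5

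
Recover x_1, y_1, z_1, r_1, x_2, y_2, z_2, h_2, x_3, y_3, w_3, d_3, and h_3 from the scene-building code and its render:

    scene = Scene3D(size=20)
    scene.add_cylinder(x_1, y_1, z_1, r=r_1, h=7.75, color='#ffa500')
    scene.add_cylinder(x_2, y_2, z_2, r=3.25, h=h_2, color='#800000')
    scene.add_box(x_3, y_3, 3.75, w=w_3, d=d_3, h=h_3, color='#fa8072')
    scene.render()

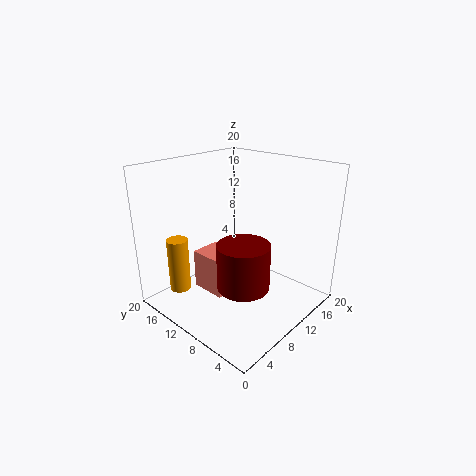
x_1 = 4.25; y_1 = 16.25; z_1 = 2; r_1 = 1.5; x_2 = 5.75; y_2 = 5.25; z_2 = 6.25; h_2 = 5.75; x_3 = 4.5; y_3 = 8.25; w_3 = 4; d_3 = 4.75; h_3 = 5.25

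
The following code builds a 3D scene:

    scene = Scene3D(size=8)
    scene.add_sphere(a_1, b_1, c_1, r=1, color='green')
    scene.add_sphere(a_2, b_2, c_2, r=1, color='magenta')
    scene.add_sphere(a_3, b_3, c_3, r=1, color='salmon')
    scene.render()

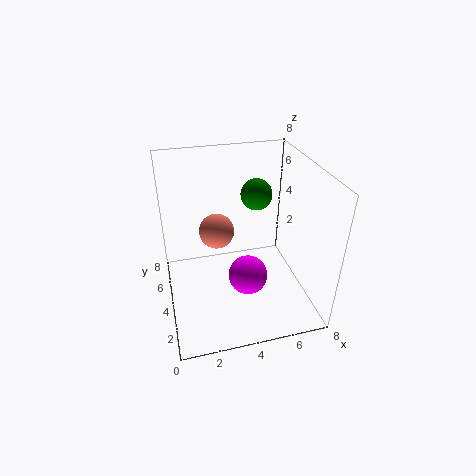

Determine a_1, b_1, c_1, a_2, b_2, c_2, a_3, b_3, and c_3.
a_1 = 6; b_1 = 7; c_1 = 5; a_2 = 4; b_2 = 2; c_2 = 3; a_3 = 3; b_3 = 5; c_3 = 4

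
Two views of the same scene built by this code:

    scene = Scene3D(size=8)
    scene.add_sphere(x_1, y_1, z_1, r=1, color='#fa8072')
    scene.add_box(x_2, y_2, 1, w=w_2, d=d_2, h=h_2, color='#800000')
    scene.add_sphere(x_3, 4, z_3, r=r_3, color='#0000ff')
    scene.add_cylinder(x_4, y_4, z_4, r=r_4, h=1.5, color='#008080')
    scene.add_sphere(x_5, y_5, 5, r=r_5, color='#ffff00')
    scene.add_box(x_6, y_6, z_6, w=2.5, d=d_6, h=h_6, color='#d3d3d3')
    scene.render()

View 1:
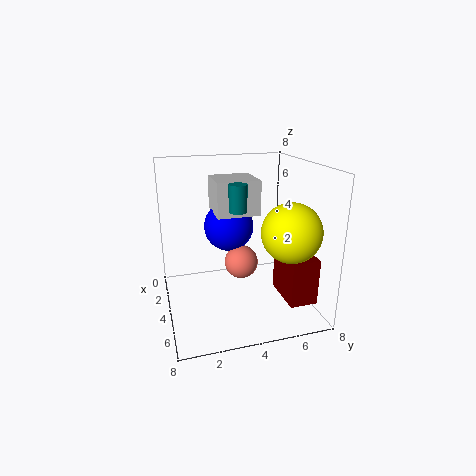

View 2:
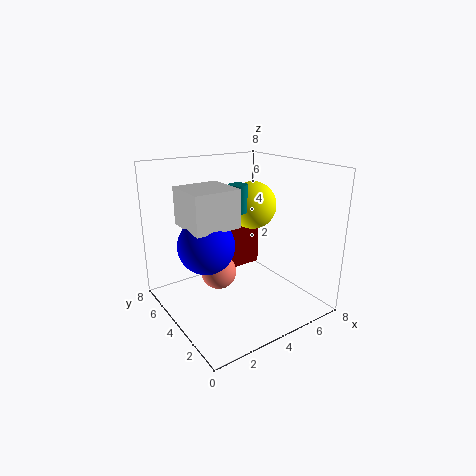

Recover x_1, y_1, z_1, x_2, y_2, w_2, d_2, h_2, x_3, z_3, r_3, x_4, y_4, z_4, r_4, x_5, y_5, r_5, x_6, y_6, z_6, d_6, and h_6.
x_1 = 3
y_1 = 4.5
z_1 = 2
x_2 = 4.5
y_2 = 6
w_2 = 2.5
d_2 = 1.5
h_2 = 2.5
x_3 = 2
z_3 = 4
r_3 = 1.5
x_4 = 4
y_4 = 4
z_4 = 5.5
r_4 = 0.5
x_5 = 6.5
y_5 = 6
r_5 = 1.5
x_6 = 1
y_6 = 3
z_6 = 5
d_6 = 2.5
h_6 = 2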